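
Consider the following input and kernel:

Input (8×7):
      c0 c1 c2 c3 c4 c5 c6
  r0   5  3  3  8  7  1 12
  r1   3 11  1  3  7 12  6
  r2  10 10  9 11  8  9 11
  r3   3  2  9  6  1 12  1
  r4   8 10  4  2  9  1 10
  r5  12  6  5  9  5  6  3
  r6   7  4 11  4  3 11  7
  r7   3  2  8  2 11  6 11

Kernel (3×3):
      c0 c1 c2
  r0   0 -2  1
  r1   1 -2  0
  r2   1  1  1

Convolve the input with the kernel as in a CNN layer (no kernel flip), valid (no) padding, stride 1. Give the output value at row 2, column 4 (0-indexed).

The receptive field on the input at this output position is [8 9 11 / 1 12 1 / 9 1 10]. Elementwise product with the kernel and sum: 9·-2 + 11·1 + 1·1 + 12·-2 + 9·1 + 1·1 + 10·1.

-10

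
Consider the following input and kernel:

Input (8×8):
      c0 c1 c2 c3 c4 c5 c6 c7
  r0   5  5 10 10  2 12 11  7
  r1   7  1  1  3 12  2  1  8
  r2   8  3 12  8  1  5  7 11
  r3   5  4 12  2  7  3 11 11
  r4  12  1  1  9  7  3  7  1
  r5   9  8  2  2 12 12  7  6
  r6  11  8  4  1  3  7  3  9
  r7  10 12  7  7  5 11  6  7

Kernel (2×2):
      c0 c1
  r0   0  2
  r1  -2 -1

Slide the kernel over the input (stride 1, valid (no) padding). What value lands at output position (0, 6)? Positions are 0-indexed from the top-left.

4

The receptive field on the input at this output position is [11 7 / 1 8]. Elementwise product with the kernel and sum: 7·2 + 1·-2 + 8·-1.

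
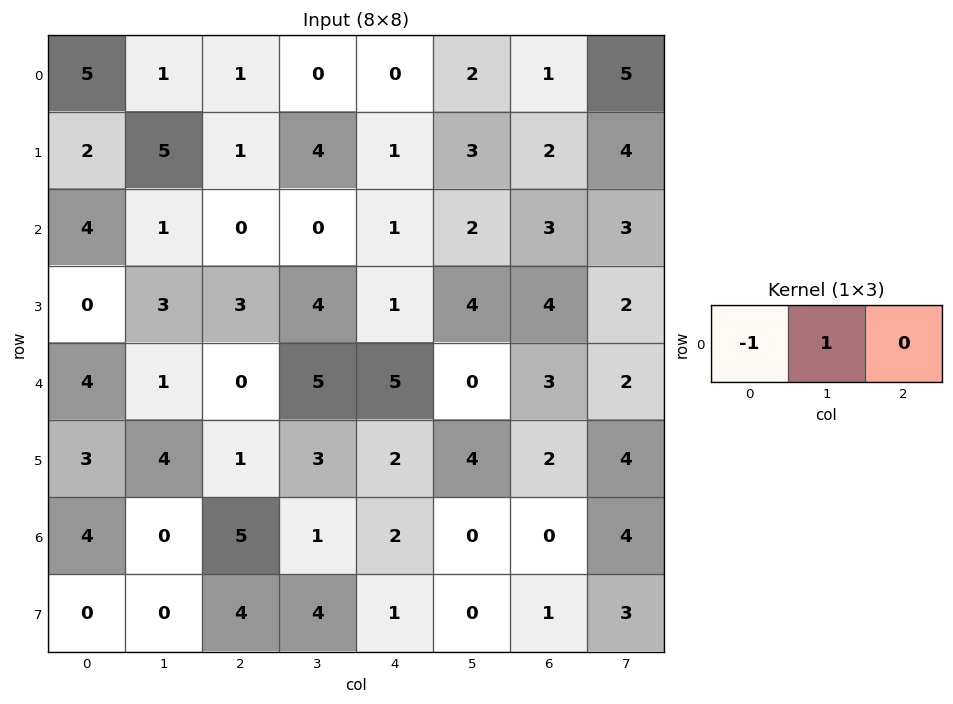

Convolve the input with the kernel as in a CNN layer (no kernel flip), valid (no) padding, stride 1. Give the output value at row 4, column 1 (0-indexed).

The receptive field on the input at this output position is [1 0 5]. Elementwise product with the kernel and sum: 1·-1 + 0·1.

-1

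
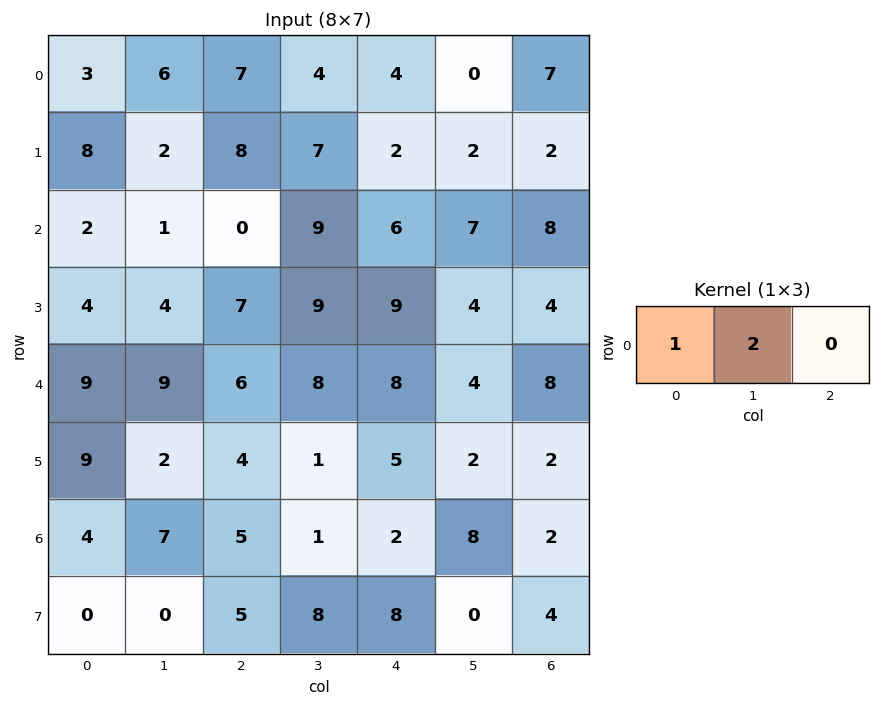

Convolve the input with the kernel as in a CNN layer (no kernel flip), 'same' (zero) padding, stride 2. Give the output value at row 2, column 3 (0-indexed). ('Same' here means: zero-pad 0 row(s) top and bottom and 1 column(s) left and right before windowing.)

20

The receptive field on the zero-padded input at this output position is [4 8 0]. Elementwise product with the kernel and sum: 4·1 + 8·2.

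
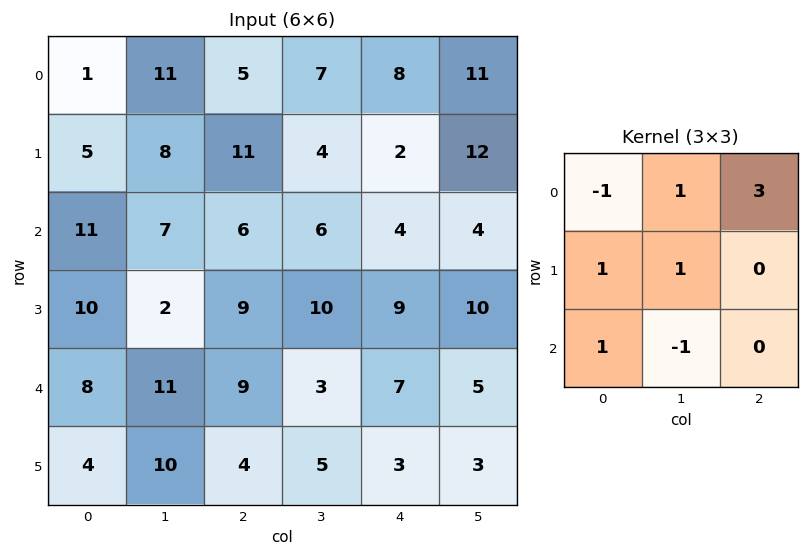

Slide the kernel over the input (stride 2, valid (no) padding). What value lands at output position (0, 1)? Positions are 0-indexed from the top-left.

41

The receptive field on the input at this output position is [5 7 8 / 11 4 2 / 6 6 4]. Elementwise product with the kernel and sum: 5·-1 + 7·1 + 8·3 + 11·1 + 4·1 + 6·1 + 6·-1.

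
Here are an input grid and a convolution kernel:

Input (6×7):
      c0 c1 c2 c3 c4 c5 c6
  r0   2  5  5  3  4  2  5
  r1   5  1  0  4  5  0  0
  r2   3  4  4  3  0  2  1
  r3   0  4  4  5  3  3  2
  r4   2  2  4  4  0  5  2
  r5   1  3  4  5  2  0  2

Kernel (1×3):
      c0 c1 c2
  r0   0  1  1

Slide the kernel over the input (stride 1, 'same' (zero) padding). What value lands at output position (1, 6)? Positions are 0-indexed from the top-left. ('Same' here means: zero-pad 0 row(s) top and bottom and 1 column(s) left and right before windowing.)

The receptive field on the zero-padded input at this output position is [0 0 0]. Elementwise product with the kernel and sum: 0·1 + 0·1.

0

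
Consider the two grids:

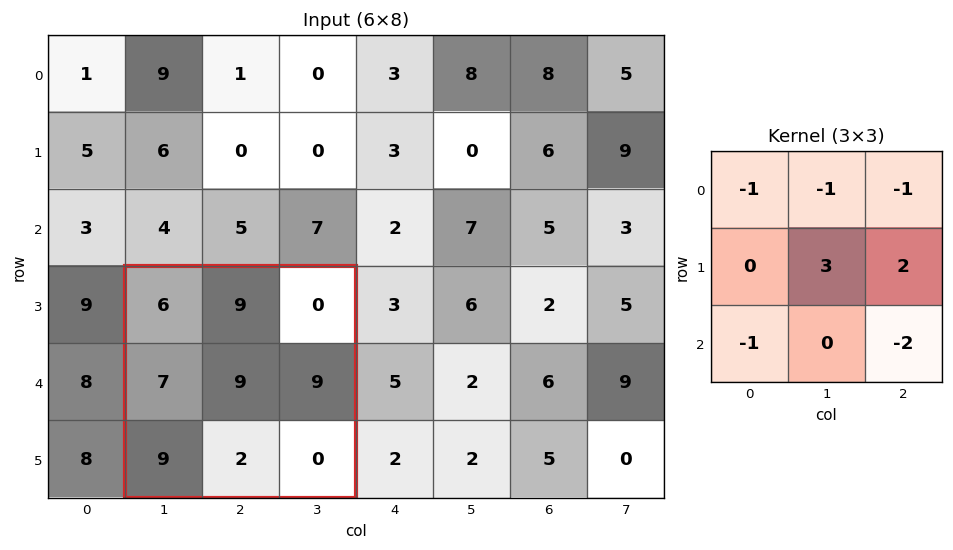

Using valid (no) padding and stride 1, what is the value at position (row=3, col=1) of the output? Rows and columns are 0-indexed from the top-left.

The receptive field on the input at this output position is [6 9 0 / 7 9 9 / 9 2 0]. Elementwise product with the kernel and sum: 6·-1 + 9·-1 + 0·-1 + 9·3 + 9·2 + 9·-1 + 0·-2.

21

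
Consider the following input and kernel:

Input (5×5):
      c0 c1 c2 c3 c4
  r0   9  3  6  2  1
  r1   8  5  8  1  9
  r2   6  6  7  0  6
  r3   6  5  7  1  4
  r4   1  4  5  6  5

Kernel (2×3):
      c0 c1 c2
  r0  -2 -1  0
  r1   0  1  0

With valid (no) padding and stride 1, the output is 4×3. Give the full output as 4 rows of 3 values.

-16 -4 -13
-15 -11 -17
-13 -12 -13
-13 -12 -9

Output[0,0]: The receptive field on the input at this output position is [9 3 6 / 8 5 8]. Elementwise product with the kernel and sum: 9·-2 + 3·-1 + 5·1.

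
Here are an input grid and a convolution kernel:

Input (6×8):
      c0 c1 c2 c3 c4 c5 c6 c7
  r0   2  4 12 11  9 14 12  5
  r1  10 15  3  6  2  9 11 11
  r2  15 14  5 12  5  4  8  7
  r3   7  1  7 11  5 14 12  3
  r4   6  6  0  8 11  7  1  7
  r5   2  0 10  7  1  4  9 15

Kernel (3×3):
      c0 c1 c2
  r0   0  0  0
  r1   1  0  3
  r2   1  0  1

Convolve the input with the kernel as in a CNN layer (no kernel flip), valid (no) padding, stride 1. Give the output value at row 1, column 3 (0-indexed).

The receptive field on the input at this output position is [6 2 9 / 12 5 4 / 11 5 14]. Elementwise product with the kernel and sum: 12·1 + 4·3 + 11·1 + 14·1.

49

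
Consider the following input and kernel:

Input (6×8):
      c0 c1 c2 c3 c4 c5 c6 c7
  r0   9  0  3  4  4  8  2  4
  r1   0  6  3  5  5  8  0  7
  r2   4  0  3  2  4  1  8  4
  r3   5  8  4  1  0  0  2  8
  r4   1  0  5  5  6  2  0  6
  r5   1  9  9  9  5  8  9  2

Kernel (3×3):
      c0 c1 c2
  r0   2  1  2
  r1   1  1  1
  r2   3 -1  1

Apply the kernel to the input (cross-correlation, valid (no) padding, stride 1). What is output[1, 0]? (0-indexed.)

The receptive field on the input at this output position is [0 6 3 / 4 0 3 / 5 8 4]. Elementwise product with the kernel and sum: 0·2 + 6·1 + 3·2 + 4·1 + 0·1 + 3·1 + 5·3 + 8·-1 + 4·1.

30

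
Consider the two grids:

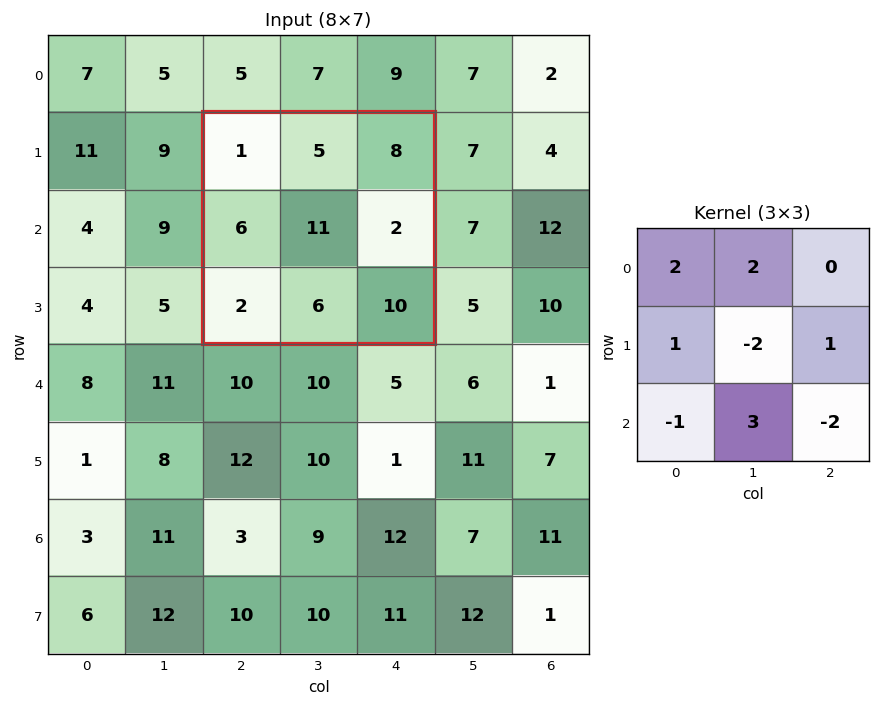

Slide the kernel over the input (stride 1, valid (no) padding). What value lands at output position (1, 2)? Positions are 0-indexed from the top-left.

The receptive field on the input at this output position is [1 5 8 / 6 11 2 / 2 6 10]. Elementwise product with the kernel and sum: 1·2 + 5·2 + 6·1 + 11·-2 + 2·1 + 2·-1 + 6·3 + 10·-2.

-6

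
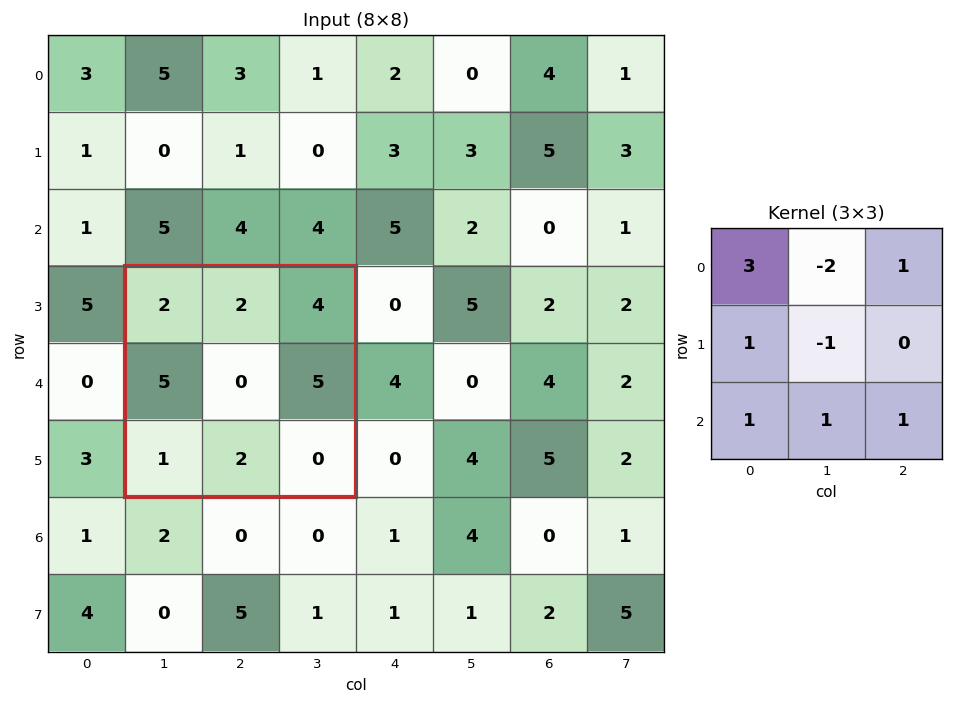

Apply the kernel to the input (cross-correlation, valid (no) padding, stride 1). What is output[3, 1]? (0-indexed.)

The receptive field on the input at this output position is [2 2 4 / 5 0 5 / 1 2 0]. Elementwise product with the kernel and sum: 2·3 + 2·-2 + 4·1 + 5·1 + 0·-1 + 1·1 + 2·1 + 0·1.

14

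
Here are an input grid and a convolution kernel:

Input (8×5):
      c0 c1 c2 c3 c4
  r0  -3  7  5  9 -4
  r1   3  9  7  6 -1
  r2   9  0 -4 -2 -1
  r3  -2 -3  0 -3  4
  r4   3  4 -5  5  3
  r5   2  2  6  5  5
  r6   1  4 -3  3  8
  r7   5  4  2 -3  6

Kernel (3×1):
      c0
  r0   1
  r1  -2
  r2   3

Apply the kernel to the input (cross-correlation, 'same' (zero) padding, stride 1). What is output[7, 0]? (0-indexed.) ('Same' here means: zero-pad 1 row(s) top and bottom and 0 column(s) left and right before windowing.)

The receptive field on the zero-padded input at this output position is [1 / 5 / 0]. Elementwise product with the kernel and sum: 1·1 + 5·-2 + 0·3.

-9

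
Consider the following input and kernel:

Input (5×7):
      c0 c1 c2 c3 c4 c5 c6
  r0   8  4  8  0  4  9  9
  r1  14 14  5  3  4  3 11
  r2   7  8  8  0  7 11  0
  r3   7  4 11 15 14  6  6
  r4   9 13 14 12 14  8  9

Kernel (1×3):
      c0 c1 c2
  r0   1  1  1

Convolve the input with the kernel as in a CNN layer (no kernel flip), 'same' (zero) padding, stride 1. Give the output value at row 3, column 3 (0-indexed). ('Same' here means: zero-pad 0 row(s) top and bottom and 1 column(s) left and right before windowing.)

The receptive field on the zero-padded input at this output position is [11 15 14]. Elementwise product with the kernel and sum: 11·1 + 15·1 + 14·1.

40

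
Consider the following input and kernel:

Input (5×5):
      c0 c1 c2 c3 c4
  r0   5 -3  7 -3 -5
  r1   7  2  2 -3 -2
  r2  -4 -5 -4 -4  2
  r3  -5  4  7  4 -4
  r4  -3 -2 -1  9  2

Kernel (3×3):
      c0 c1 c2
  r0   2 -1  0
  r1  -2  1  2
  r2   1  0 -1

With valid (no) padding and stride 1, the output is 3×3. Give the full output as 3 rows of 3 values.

Output[0,0]: The receptive field on the input at this output position is [5 -3 7 / 7 2 2 / -4 -5 -4]. Elementwise product with the kernel and sum: 5·2 + -3·-1 + 7·-2 + 2·1 + 2·2 + -4·1 + -4·-1.

5 -22 0
-5 0 26
23 -10 -25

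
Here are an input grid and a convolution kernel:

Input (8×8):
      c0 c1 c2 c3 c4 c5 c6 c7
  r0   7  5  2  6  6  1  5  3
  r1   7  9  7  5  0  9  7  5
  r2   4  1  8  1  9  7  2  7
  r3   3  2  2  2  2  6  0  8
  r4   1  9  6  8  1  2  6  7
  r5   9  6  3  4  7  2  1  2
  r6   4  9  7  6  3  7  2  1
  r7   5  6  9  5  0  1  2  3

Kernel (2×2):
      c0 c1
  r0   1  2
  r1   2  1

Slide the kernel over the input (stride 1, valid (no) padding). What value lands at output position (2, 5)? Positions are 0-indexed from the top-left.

The receptive field on the input at this output position is [7 2 / 6 0]. Elementwise product with the kernel and sum: 7·1 + 2·2 + 6·2 + 0·1.

23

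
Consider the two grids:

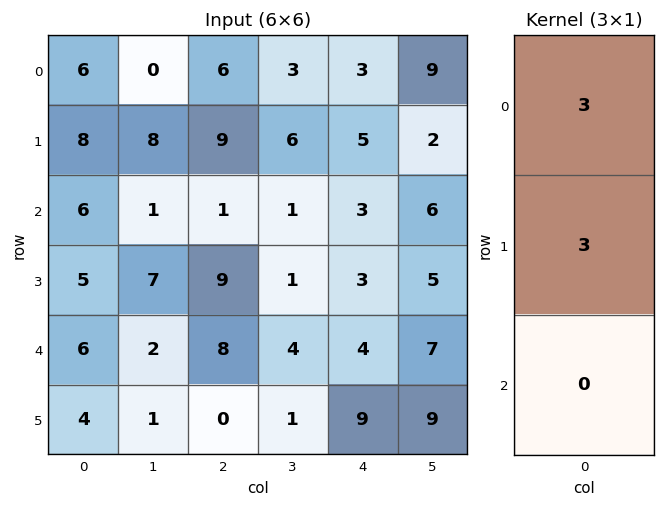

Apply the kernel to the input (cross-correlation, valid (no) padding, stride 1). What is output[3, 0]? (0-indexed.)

33

The receptive field on the input at this output position is [5 / 6 / 4]. Elementwise product with the kernel and sum: 5·3 + 6·3.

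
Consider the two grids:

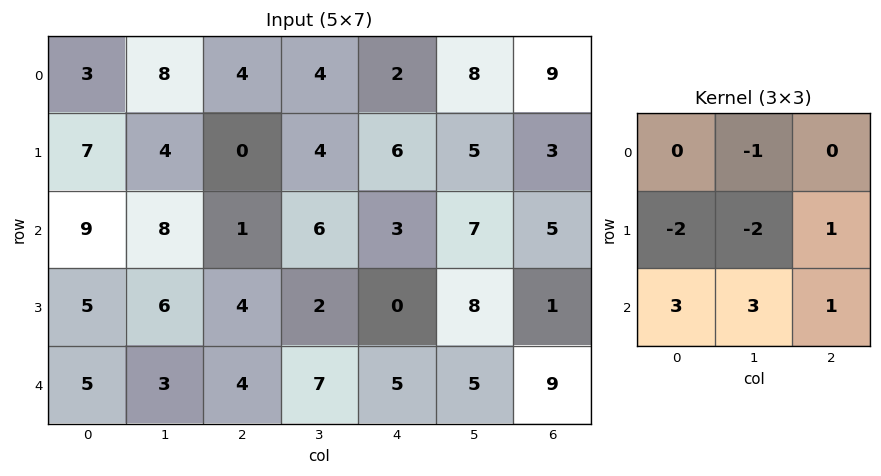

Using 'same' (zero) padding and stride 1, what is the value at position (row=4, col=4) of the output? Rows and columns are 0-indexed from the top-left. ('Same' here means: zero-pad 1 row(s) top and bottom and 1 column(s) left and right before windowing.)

The receptive field on the zero-padded input at this output position is [2 0 8 / 7 5 5 / 0 0 0]. Elementwise product with the kernel and sum: 0·-1 + 7·-2 + 5·-2 + 5·1 + 0·3 + 0·3 + 0·1.

-19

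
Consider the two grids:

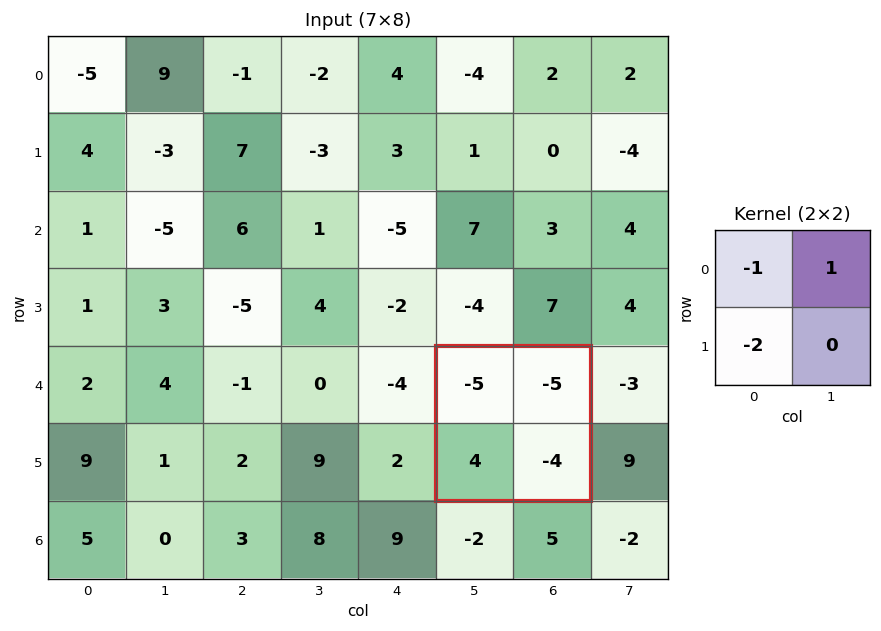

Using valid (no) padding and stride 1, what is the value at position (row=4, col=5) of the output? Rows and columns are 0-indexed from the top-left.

-8

The receptive field on the input at this output position is [-5 -5 / 4 -4]. Elementwise product with the kernel and sum: -5·-1 + -5·1 + 4·-2.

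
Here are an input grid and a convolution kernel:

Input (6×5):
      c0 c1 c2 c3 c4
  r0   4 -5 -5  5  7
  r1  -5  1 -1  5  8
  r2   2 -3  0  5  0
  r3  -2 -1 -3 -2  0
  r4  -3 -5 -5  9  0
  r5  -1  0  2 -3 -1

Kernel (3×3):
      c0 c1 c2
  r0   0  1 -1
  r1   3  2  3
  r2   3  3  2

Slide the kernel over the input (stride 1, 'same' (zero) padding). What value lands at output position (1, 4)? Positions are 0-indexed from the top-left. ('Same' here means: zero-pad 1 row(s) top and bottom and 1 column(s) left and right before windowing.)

53

The receptive field on the zero-padded input at this output position is [5 7 0 / 5 8 0 / 5 0 0]. Elementwise product with the kernel and sum: 7·1 + 0·-1 + 5·3 + 8·2 + 0·3 + 5·3 + 0·3 + 0·2.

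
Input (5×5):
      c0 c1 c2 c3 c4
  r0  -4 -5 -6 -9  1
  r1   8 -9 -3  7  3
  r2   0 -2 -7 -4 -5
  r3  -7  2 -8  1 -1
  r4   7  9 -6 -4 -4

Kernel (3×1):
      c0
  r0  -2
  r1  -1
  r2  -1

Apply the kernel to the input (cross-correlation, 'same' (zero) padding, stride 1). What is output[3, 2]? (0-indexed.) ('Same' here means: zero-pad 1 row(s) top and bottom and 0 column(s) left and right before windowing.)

The receptive field on the zero-padded input at this output position is [-7 / -8 / -6]. Elementwise product with the kernel and sum: -7·-2 + -8·-1 + -6·-1.

28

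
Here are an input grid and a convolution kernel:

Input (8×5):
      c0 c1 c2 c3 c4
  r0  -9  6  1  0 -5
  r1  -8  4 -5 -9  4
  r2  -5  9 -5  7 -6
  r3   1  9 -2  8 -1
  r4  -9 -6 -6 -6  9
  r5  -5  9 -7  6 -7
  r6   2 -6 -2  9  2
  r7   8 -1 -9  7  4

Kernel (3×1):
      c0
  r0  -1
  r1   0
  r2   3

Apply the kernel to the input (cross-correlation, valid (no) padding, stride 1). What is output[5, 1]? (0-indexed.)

-12

The receptive field on the input at this output position is [9 / -6 / -1]. Elementwise product with the kernel and sum: 9·-1 + -1·3.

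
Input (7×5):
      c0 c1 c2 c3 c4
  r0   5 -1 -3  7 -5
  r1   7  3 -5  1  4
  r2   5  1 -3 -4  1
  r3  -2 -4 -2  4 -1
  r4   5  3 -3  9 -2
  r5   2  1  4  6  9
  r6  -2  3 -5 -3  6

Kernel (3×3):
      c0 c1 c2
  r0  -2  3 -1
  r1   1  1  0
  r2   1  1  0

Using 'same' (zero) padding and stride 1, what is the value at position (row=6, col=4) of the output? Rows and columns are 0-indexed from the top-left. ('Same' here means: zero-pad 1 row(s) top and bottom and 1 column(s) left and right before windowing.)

The receptive field on the zero-padded input at this output position is [6 9 0 / -3 6 0 / 0 0 0]. Elementwise product with the kernel and sum: 6·-2 + 9·3 + 0·-1 + -3·1 + 6·1 + 0·1 + 0·1.

18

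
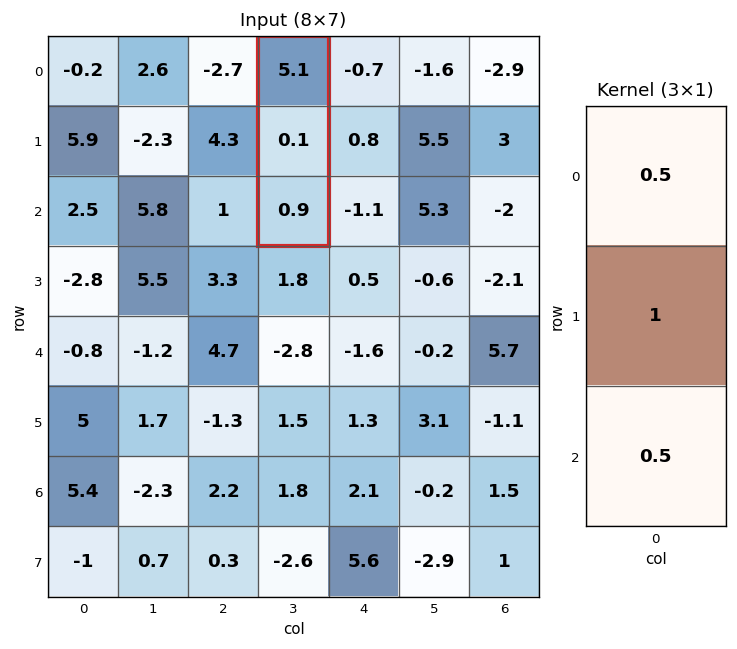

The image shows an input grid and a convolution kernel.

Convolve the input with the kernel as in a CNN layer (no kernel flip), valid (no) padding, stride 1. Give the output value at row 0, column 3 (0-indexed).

The receptive field on the input at this output position is [5.1 / 0.1 / 0.9]. Elementwise product with the kernel and sum: 5.1·0.5 + 0.1·1 + 0.9·0.5.

3.1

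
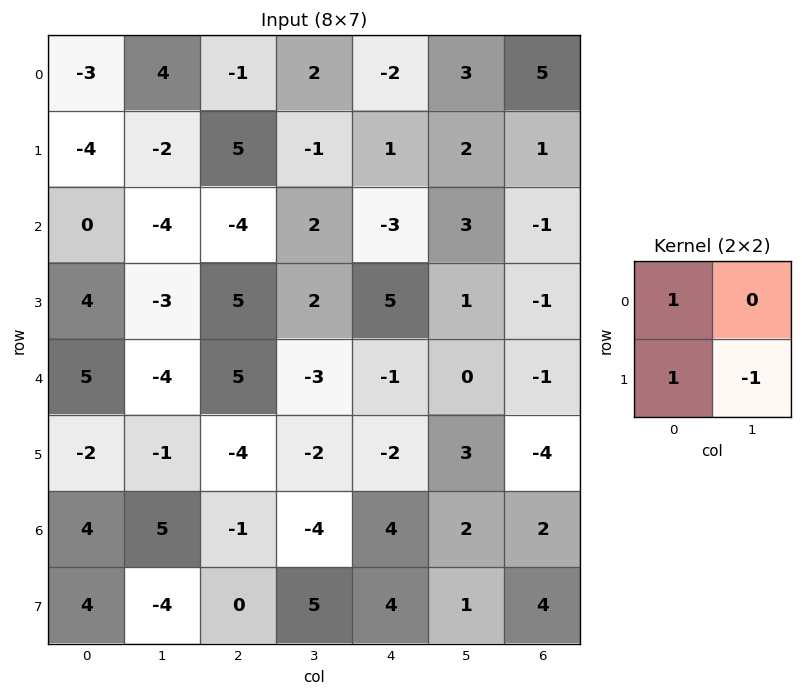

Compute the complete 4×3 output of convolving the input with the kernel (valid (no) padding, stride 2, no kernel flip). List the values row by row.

Output[0,0]: The receptive field on the input at this output position is [-3 4 / -4 -2]. Elementwise product with the kernel and sum: -3·1 + -4·1 + -2·-1.

-5 5 -3
7 -1 1
4 3 -6
12 -6 7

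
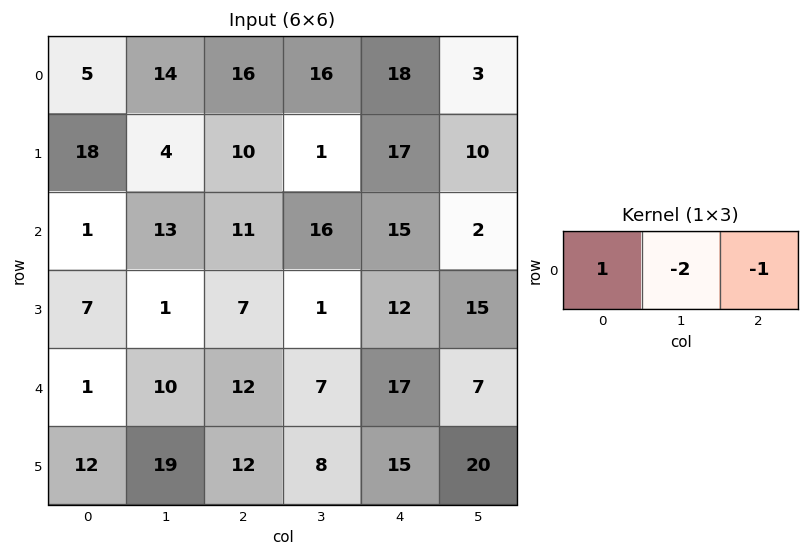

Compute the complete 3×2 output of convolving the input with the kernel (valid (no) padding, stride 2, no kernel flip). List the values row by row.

-39 -34
-36 -36
-31 -19

Output[0,0]: The receptive field on the input at this output position is [5 14 16]. Elementwise product with the kernel and sum: 5·1 + 14·-2 + 16·-1.
Output[0,1]: The receptive field on the input at this output position is [16 16 18]. Elementwise product with the kernel and sum: 16·1 + 16·-2 + 18·-1.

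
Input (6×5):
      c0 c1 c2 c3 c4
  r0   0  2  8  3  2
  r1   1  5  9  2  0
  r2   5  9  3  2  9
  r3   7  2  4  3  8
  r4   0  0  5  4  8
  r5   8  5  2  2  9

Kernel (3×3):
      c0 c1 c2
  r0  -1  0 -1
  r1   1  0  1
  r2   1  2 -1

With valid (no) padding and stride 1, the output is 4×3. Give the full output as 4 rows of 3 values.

Output[0,0]: The receptive field on the input at this output position is [0 2 8 / 1 5 9 / 5 9 3]. Elementwise product with the kernel and sum: 0·-1 + 8·-1 + 1·1 + 9·1 + 5·1 + 9·2 + 3·-1.

22 15 -3
5 11 5
-2 0 5
10 6 -2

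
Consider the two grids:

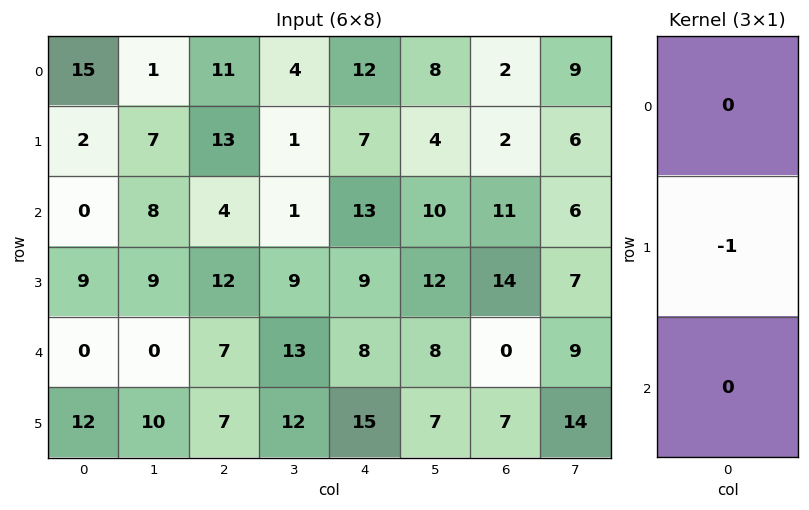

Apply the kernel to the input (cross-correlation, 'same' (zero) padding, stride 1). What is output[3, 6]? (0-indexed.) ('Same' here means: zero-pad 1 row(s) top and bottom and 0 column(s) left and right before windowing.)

-14

The receptive field on the zero-padded input at this output position is [11 / 14 / 0]. Elementwise product with the kernel and sum: 14·-1.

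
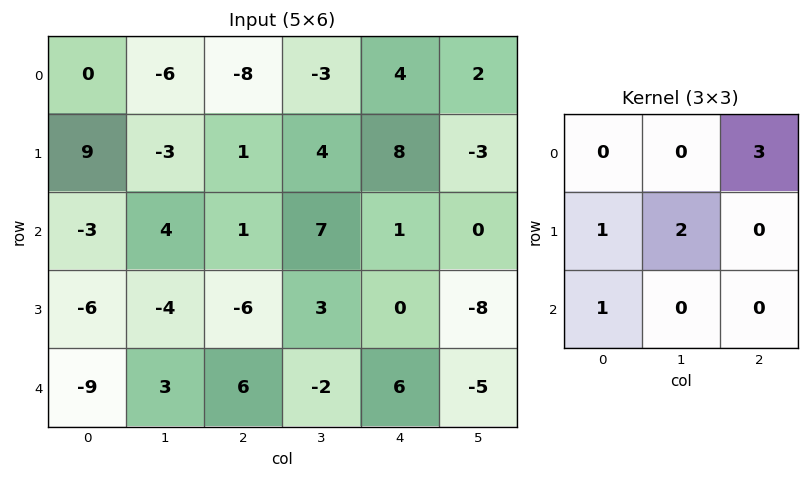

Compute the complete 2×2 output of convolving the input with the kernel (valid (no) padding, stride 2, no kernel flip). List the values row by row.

-24 22
-20 9

Output[0,0]: The receptive field on the input at this output position is [0 -6 -8 / 9 -3 1 / -3 4 1]. Elementwise product with the kernel and sum: -8·3 + 9·1 + -3·2 + -3·1.
Output[0,1]: The receptive field on the input at this output position is [-8 -3 4 / 1 4 8 / 1 7 1]. Elementwise product with the kernel and sum: 4·3 + 1·1 + 4·2 + 1·1.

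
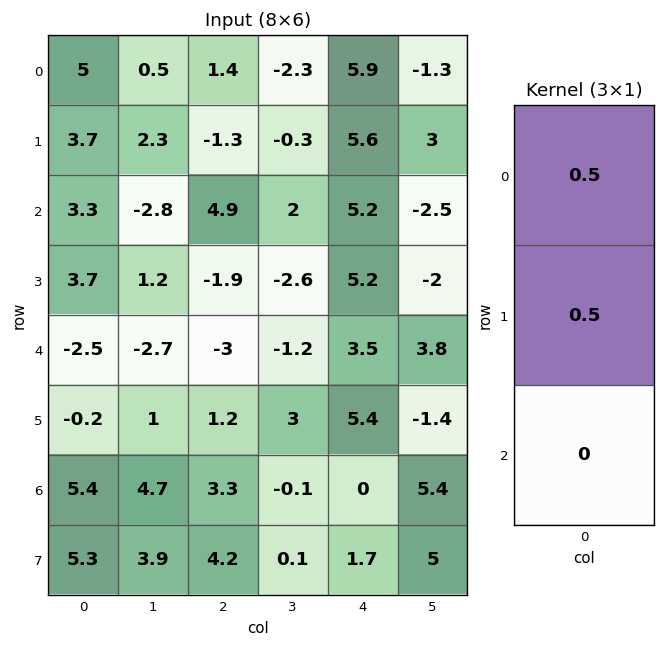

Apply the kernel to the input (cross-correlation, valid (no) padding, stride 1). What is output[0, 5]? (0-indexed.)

0.85

The receptive field on the input at this output position is [-1.3 / 3 / -2.5]. Elementwise product with the kernel and sum: -1.3·0.5 + 3·0.5.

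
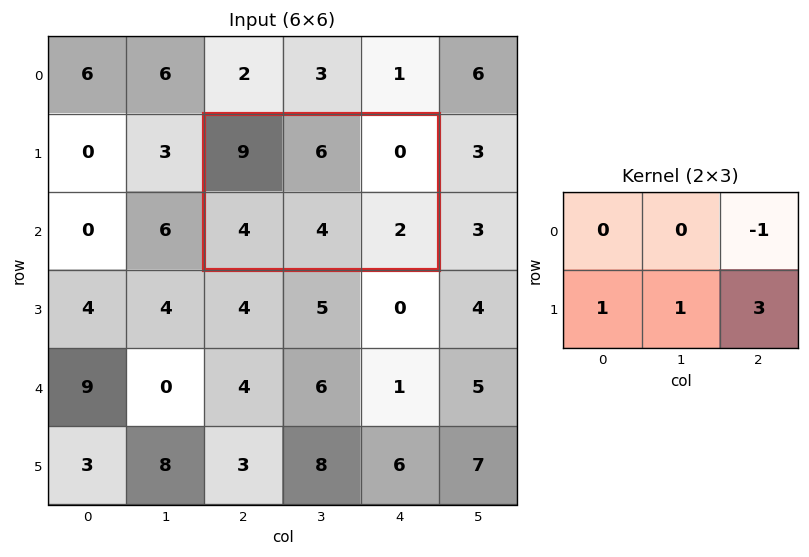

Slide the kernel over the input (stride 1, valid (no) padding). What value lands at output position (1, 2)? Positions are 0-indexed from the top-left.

The receptive field on the input at this output position is [9 6 0 / 4 4 2]. Elementwise product with the kernel and sum: 0·-1 + 4·1 + 4·1 + 2·3.

14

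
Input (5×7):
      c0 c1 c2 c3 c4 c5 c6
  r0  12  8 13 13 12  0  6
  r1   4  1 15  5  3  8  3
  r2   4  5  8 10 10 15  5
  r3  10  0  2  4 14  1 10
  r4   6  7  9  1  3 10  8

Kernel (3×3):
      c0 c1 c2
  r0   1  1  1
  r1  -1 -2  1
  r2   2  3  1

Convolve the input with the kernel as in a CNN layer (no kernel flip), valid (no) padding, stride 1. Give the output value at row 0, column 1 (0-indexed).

The receptive field on the input at this output position is [8 13 13 / 1 15 5 / 5 8 10]. Elementwise product with the kernel and sum: 8·1 + 13·1 + 13·1 + 1·-1 + 15·-2 + 5·1 + 5·2 + 8·3 + 10·1.

52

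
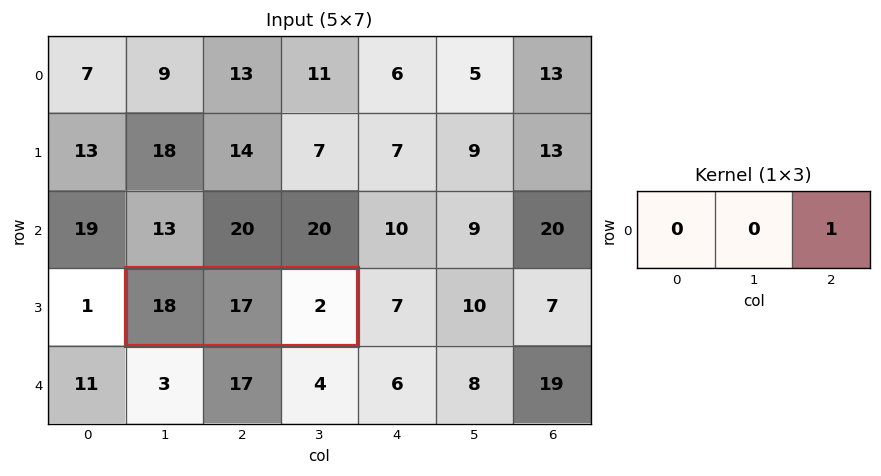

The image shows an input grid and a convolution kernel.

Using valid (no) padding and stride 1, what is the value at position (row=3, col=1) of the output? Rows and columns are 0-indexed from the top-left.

The receptive field on the input at this output position is [18 17 2]. Elementwise product with the kernel and sum: 2·1.

2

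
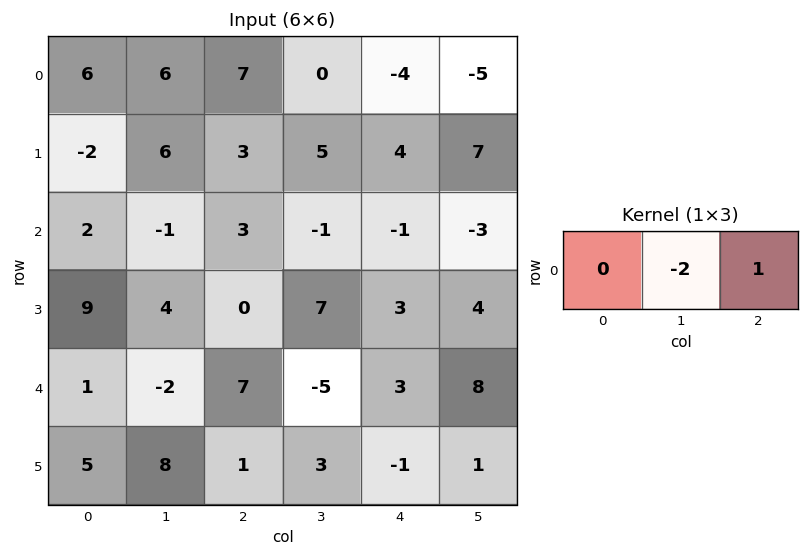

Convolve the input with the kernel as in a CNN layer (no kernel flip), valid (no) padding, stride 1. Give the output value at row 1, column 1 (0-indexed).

-1

The receptive field on the input at this output position is [6 3 5]. Elementwise product with the kernel and sum: 3·-2 + 5·1.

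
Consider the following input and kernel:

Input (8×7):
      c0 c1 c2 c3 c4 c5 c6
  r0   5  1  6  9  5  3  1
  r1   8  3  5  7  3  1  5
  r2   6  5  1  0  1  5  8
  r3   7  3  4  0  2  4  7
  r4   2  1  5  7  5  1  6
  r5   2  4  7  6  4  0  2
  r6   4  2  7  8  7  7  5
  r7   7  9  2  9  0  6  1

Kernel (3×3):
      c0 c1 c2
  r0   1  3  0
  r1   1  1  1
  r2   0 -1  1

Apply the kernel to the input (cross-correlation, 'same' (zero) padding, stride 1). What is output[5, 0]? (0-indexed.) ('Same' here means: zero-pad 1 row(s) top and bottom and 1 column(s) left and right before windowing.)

10

The receptive field on the zero-padded input at this output position is [0 2 1 / 0 2 4 / 0 4 2]. Elementwise product with the kernel and sum: 0·1 + 2·3 + 0·1 + 2·1 + 4·1 + 4·-1 + 2·1.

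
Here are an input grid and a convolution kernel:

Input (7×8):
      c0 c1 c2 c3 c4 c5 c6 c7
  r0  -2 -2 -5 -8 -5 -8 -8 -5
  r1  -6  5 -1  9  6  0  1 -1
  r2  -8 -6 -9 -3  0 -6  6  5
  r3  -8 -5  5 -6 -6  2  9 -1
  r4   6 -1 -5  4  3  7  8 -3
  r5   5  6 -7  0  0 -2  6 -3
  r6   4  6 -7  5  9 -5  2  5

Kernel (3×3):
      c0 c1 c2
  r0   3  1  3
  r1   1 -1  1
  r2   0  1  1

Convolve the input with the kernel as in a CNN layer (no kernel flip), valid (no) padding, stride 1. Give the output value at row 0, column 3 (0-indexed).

The receptive field on the input at this output position is [-8 -5 -8 / 9 6 0 / -3 0 -6]. Elementwise product with the kernel and sum: -8·3 + -5·1 + -8·3 + 9·1 + 6·-1 + 0·1 + 0·1 + -6·1.

-56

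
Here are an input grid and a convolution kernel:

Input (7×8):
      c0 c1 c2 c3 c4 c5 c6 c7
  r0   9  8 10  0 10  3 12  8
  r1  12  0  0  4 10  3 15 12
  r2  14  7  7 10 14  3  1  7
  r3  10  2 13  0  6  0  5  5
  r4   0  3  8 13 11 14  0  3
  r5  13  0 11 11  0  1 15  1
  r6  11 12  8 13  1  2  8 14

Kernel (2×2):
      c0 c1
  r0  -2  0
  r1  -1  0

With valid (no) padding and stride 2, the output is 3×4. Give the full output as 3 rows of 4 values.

-30 -20 -30 -39
-38 -27 -34 -7
-13 -27 -22 -15

Output[0,0]: The receptive field on the input at this output position is [9 8 / 12 0]. Elementwise product with the kernel and sum: 9·-2 + 12·-1.
Output[0,1]: The receptive field on the input at this output position is [10 0 / 0 4]. Elementwise product with the kernel and sum: 10·-2 + 0·-1.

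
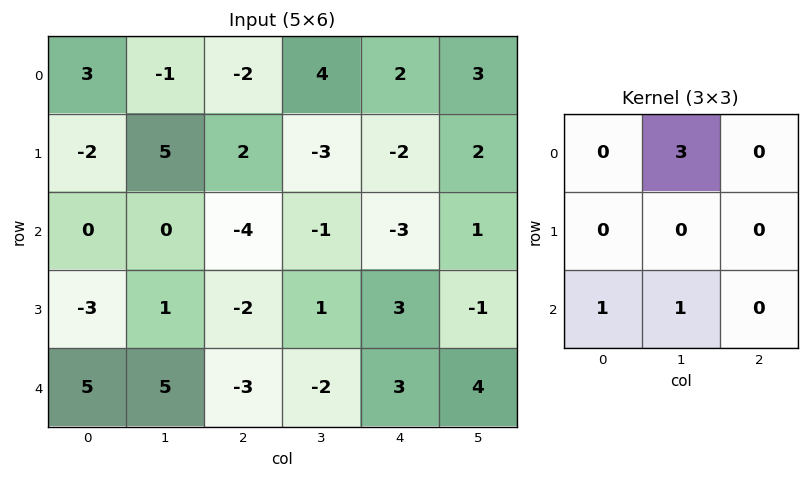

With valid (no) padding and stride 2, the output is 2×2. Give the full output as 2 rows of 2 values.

-3 7
10 -8

Output[0,0]: The receptive field on the input at this output position is [3 -1 -2 / -2 5 2 / 0 0 -4]. Elementwise product with the kernel and sum: -1·3 + 0·1 + 0·1.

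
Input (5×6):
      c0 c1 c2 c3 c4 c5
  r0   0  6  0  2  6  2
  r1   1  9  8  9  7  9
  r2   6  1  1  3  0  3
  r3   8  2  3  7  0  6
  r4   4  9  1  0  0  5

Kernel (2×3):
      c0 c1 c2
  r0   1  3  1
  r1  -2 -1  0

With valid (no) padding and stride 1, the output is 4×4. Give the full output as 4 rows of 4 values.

7 -18 -13 -3
23 39 37 33
-8 0 -3 -8
0 -1 22 13

Output[0,0]: The receptive field on the input at this output position is [0 6 0 / 1 9 8]. Elementwise product with the kernel and sum: 0·1 + 6·3 + 0·1 + 1·-2 + 9·-1.
Output[0,1]: The receptive field on the input at this output position is [6 0 2 / 9 8 9]. Elementwise product with the kernel and sum: 6·1 + 0·3 + 2·1 + 9·-2 + 8·-1.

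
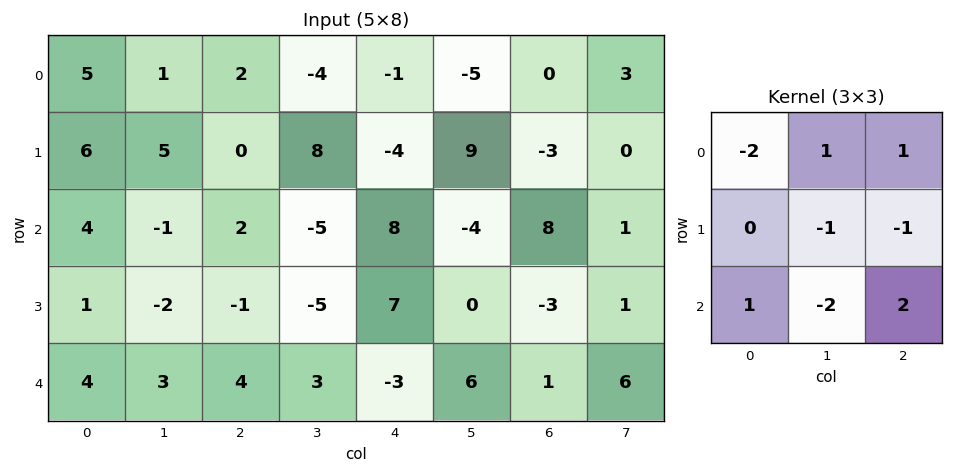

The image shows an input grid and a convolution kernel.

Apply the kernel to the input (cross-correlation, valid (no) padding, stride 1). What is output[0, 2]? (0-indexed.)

15

The receptive field on the input at this output position is [2 -4 -1 / 0 8 -4 / 2 -5 8]. Elementwise product with the kernel and sum: 2·-2 + -4·1 + -1·1 + 8·-1 + -4·-1 + 2·1 + -5·-2 + 8·2.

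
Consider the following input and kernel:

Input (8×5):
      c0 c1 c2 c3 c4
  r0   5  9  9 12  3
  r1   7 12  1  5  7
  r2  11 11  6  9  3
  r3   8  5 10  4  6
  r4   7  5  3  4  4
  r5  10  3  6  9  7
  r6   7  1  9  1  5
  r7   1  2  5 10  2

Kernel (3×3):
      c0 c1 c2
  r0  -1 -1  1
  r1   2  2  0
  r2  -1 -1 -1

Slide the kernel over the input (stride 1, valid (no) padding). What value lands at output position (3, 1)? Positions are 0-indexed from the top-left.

The receptive field on the input at this output position is [5 10 4 / 5 3 4 / 3 6 9]. Elementwise product with the kernel and sum: 5·-1 + 10·-1 + 4·1 + 5·2 + 3·2 + 3·-1 + 6·-1 + 9·-1.

-13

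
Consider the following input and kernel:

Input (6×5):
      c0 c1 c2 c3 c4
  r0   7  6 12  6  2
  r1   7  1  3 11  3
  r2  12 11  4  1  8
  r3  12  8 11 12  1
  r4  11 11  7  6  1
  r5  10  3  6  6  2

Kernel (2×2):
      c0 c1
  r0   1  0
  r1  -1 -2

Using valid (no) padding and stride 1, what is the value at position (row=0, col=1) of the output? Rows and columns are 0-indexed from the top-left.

The receptive field on the input at this output position is [6 12 / 1 3]. Elementwise product with the kernel and sum: 6·1 + 1·-1 + 3·-2.

-1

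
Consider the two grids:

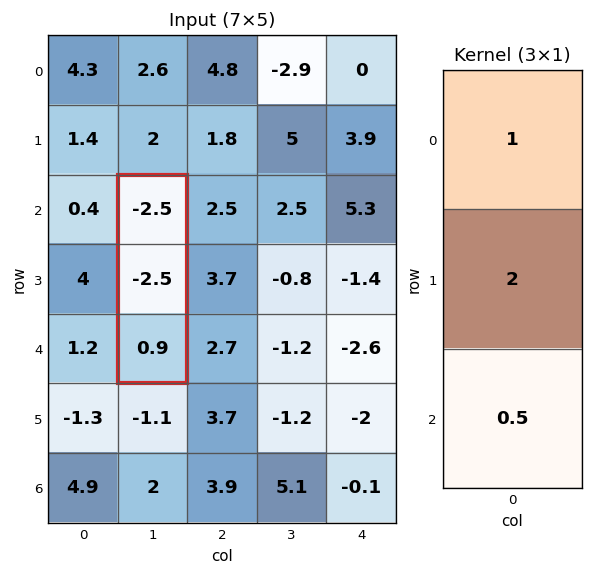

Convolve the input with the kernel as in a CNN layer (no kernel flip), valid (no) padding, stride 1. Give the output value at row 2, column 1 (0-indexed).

The receptive field on the input at this output position is [-2.5 / -2.5 / 0.9]. Elementwise product with the kernel and sum: -2.5·1 + -2.5·2 + 0.9·0.5.

-7.05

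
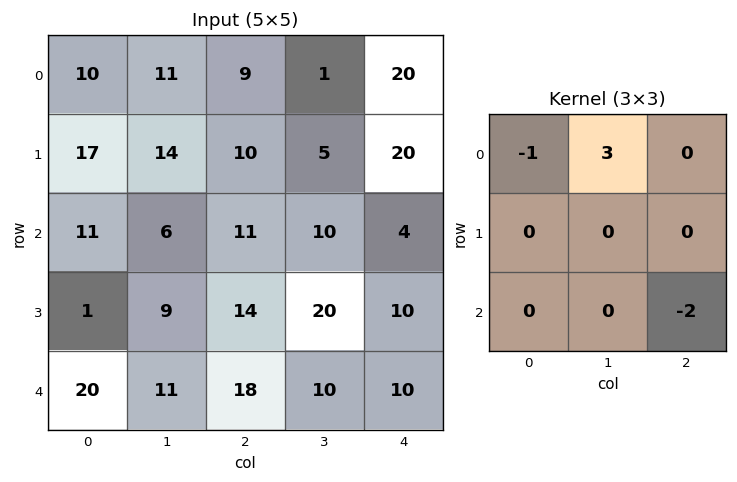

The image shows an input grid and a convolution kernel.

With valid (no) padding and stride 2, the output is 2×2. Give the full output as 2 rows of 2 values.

1 -14
-29 -1

Output[0,0]: The receptive field on the input at this output position is [10 11 9 / 17 14 10 / 11 6 11]. Elementwise product with the kernel and sum: 10·-1 + 11·3 + 11·-2.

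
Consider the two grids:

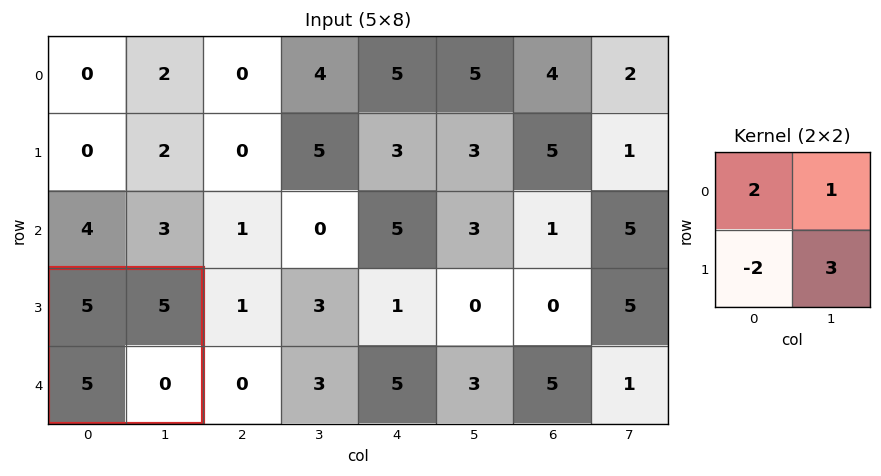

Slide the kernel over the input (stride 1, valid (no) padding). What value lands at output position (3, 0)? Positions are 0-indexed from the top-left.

The receptive field on the input at this output position is [5 5 / 5 0]. Elementwise product with the kernel and sum: 5·2 + 5·1 + 5·-2 + 0·3.

5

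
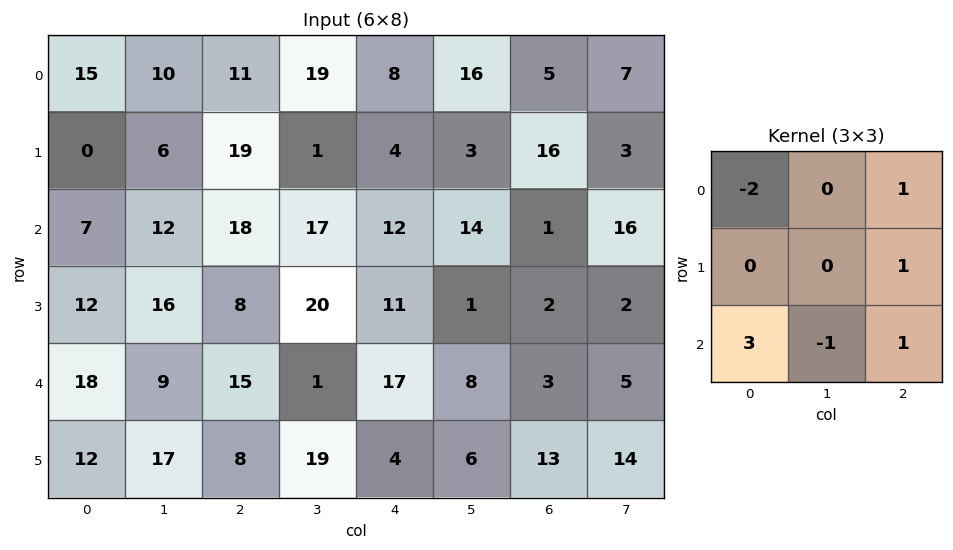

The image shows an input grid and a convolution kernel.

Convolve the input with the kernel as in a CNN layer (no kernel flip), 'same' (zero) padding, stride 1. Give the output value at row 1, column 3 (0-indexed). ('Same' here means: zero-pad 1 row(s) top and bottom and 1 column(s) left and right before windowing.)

The receptive field on the zero-padded input at this output position is [11 19 8 / 19 1 4 / 18 17 12]. Elementwise product with the kernel and sum: 11·-2 + 8·1 + 4·1 + 18·3 + 17·-1 + 12·1.

39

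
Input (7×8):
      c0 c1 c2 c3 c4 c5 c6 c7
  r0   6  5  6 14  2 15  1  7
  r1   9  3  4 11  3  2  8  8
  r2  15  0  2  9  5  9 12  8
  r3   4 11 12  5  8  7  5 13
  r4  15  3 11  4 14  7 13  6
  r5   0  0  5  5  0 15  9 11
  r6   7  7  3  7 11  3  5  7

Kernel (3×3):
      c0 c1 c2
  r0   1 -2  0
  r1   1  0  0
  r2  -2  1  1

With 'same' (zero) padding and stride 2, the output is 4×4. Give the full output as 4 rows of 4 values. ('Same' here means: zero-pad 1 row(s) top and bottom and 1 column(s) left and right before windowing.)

12 14 -3 27
-3 -10 19 -1
-8 0 -2 -6
0 -3 12 0

Output[0,0]: The receptive field on the zero-padded input at this output position is [0 0 0 / 0 6 5 / 0 9 3]. Elementwise product with the kernel and sum: 0·1 + 0·-2 + 0·1 + 0·-2 + 9·1 + 3·1.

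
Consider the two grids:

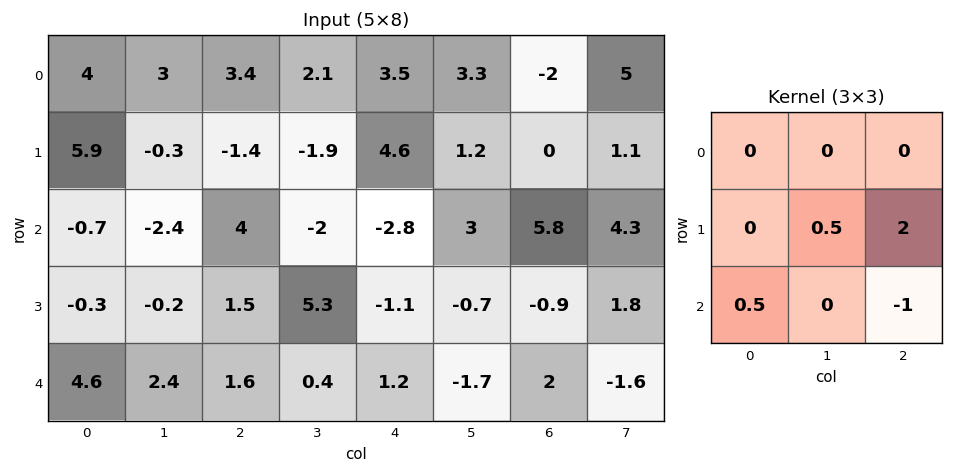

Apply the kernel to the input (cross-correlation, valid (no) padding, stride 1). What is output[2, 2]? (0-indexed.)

The receptive field on the input at this output position is [4 -2 -2.8 / 1.5 5.3 -1.1 / 1.6 0.4 1.2]. Elementwise product with the kernel and sum: 5.3·0.5 + -1.1·2 + 1.6·0.5 + 1.2·-1.

0.05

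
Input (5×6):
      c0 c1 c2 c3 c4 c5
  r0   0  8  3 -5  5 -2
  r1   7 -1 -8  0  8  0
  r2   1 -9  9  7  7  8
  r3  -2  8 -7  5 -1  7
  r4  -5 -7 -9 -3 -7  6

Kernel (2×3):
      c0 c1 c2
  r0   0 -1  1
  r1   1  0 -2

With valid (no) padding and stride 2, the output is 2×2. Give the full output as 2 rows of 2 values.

18 -14
30 -5

Output[0,0]: The receptive field on the input at this output position is [0 8 3 / 7 -1 -8]. Elementwise product with the kernel and sum: 8·-1 + 3·1 + 7·1 + -8·-2.
Output[0,1]: The receptive field on the input at this output position is [3 -5 5 / -8 0 8]. Elementwise product with the kernel and sum: -5·-1 + 5·1 + -8·1 + 8·-2.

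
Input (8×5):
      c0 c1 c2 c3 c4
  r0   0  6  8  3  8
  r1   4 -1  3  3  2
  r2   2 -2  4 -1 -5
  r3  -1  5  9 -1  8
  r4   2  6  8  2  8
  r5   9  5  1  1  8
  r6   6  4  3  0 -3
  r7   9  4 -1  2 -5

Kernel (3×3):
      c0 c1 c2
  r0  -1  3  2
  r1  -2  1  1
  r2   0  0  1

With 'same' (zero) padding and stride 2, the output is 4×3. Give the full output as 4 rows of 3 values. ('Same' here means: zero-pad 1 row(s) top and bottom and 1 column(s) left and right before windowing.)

Output[0,0]: The receptive field on the zero-padded input at this output position is [0 0 0 / 0 0 6 / 0 4 -1]. Elementwise product with the kernel and sum: 0·-1 + 0·3 + 0·2 + 0·-2 + 0·1 + 6·1 + -1·1.

5 2 2
15 22 0
20 19 29
51 -3 20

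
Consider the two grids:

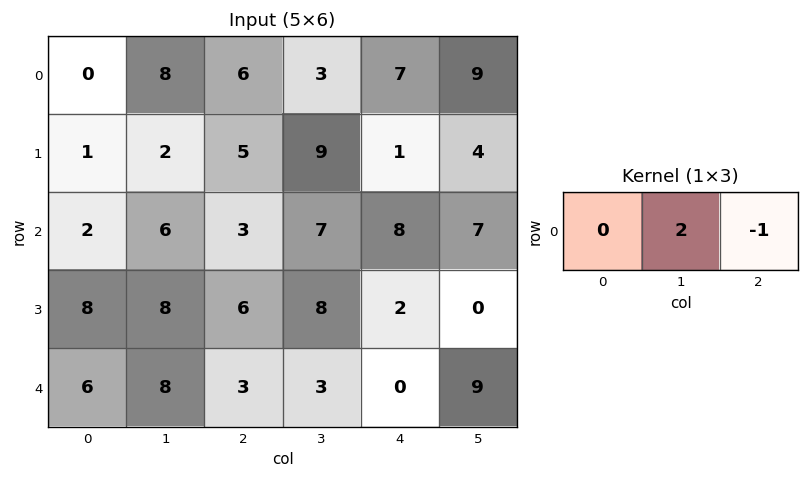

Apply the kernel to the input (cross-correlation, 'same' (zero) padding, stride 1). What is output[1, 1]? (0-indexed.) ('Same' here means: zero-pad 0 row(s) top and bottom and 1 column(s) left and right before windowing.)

The receptive field on the zero-padded input at this output position is [1 2 5]. Elementwise product with the kernel and sum: 2·2 + 5·-1.

-1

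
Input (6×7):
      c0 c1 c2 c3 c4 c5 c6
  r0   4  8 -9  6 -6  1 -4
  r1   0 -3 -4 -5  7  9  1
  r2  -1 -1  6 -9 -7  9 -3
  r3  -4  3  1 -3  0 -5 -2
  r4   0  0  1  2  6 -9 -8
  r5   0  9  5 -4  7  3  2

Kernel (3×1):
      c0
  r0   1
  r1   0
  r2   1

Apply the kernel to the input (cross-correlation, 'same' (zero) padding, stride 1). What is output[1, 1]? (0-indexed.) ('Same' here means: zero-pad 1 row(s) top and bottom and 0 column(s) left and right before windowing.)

The receptive field on the zero-padded input at this output position is [8 / -3 / -1]. Elementwise product with the kernel and sum: 8·1 + -1·1.

7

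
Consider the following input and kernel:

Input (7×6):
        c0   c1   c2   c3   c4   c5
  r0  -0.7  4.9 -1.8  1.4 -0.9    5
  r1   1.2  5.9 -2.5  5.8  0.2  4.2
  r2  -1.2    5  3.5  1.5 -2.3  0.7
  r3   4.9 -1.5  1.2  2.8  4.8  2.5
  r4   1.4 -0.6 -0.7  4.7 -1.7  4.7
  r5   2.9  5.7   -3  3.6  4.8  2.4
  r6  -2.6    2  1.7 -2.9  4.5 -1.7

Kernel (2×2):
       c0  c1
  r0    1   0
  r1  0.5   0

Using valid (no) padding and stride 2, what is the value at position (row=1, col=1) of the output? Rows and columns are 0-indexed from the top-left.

4.1

The receptive field on the input at this output position is [3.5 1.5 / 1.2 2.8]. Elementwise product with the kernel and sum: 3.5·1 + 1.2·0.5.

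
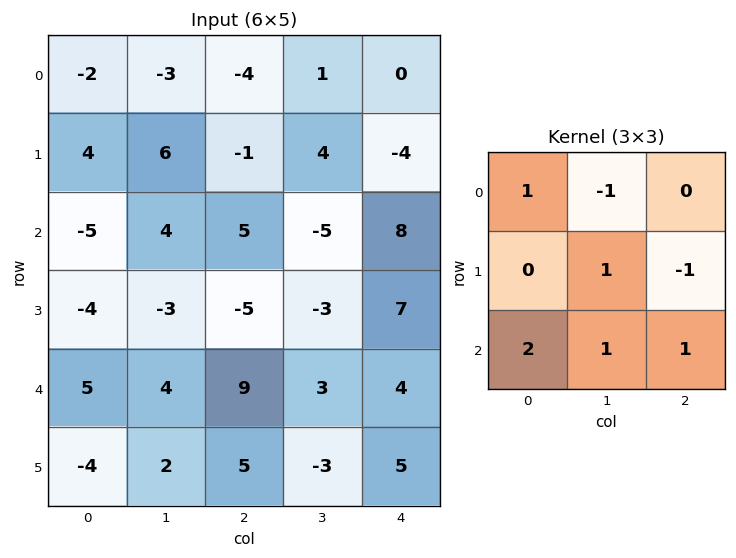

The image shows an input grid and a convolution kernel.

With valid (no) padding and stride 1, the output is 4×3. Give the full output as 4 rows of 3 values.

7 4 16
-19 3 -24
16 17 25
-7 14 9

Output[0,0]: The receptive field on the input at this output position is [-2 -3 -4 / 4 6 -1 / -5 4 5]. Elementwise product with the kernel and sum: -2·1 + -3·-1 + 6·1 + -1·-1 + -5·2 + 4·1 + 5·1.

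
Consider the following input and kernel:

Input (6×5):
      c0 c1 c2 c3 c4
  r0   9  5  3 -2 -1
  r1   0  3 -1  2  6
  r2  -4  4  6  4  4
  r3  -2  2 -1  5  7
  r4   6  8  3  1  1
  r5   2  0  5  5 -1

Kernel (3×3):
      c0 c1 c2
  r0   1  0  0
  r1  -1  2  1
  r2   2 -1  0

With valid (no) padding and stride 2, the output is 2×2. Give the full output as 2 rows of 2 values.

2 22
5 29

Output[0,0]: The receptive field on the input at this output position is [9 5 3 / 0 3 -1 / -4 4 6]. Elementwise product with the kernel and sum: 9·1 + 0·-1 + 3·2 + -1·1 + -4·2 + 4·-1.
Output[0,1]: The receptive field on the input at this output position is [3 -2 -1 / -1 2 6 / 6 4 4]. Elementwise product with the kernel and sum: 3·1 + -1·-1 + 2·2 + 6·1 + 6·2 + 4·-1.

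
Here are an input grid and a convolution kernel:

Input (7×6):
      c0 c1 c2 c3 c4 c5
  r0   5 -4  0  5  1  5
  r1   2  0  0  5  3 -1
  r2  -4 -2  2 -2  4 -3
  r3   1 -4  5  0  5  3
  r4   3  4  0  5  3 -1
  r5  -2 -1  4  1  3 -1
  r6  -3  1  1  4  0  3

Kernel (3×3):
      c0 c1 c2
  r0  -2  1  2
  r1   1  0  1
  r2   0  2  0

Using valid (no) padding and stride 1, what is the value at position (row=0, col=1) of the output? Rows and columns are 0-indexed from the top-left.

The receptive field on the input at this output position is [-4 0 5 / 0 0 5 / -2 2 -2]. Elementwise product with the kernel and sum: -4·-2 + 0·1 + 5·2 + 0·1 + 5·1 + 2·2.

27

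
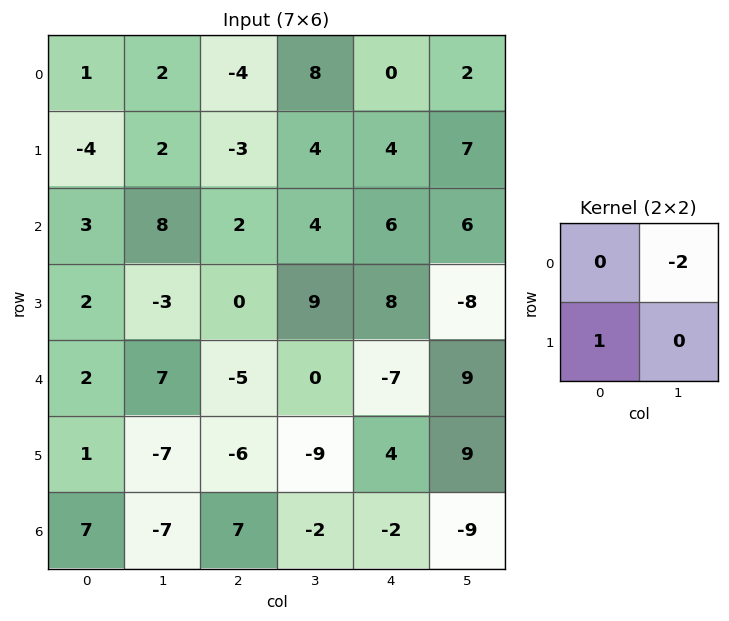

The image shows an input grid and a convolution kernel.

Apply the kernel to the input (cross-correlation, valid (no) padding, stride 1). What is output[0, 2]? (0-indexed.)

-19

The receptive field on the input at this output position is [-4 8 / -3 4]. Elementwise product with the kernel and sum: 8·-2 + -3·1.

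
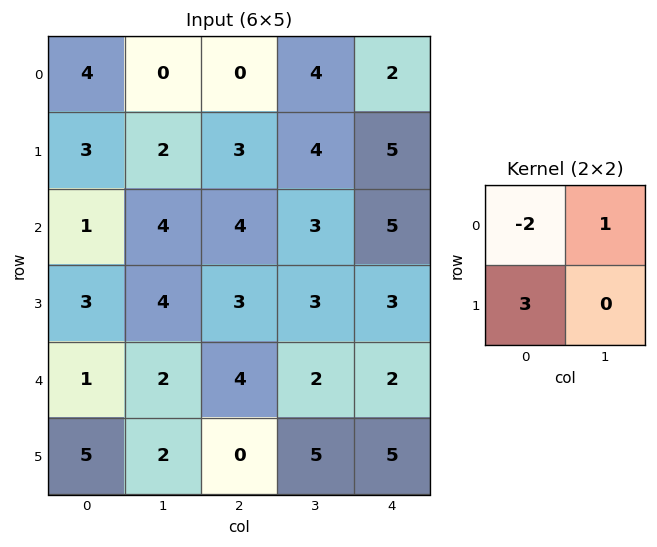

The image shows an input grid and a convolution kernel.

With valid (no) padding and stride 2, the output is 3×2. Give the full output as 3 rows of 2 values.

1 13
11 4
15 -6

Output[0,0]: The receptive field on the input at this output position is [4 0 / 3 2]. Elementwise product with the kernel and sum: 4·-2 + 0·1 + 3·3.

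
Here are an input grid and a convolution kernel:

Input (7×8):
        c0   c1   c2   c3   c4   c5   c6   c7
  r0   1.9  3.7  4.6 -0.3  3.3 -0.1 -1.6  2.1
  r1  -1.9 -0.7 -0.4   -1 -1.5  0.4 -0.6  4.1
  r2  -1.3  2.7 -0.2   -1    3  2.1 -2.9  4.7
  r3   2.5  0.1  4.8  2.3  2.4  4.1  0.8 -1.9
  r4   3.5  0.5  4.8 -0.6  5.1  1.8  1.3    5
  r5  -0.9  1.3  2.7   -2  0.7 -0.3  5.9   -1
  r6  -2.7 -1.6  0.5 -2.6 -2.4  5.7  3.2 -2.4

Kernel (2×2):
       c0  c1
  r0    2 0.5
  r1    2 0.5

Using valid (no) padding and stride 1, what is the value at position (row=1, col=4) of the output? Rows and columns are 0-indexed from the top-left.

The receptive field on the input at this output position is [-1.5 0.4 / 3 2.1]. Elementwise product with the kernel and sum: -1.5·2 + 0.4·0.5 + 3·2 + 2.1·0.5.

4.25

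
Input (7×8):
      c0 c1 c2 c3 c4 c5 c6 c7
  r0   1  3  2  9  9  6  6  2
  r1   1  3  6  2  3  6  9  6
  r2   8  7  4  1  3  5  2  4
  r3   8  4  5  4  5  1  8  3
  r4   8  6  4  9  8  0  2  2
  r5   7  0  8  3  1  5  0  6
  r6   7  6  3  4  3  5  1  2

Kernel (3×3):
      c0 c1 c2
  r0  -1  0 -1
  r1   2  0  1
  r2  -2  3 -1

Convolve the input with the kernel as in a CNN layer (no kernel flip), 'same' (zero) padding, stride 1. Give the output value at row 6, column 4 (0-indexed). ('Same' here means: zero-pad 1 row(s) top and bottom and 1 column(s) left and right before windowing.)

The receptive field on the zero-padded input at this output position is [3 1 5 / 4 3 5 / 0 0 0]. Elementwise product with the kernel and sum: 3·-1 + 5·-1 + 4·2 + 5·1 + 0·-2 + 0·3 + 0·-1.

5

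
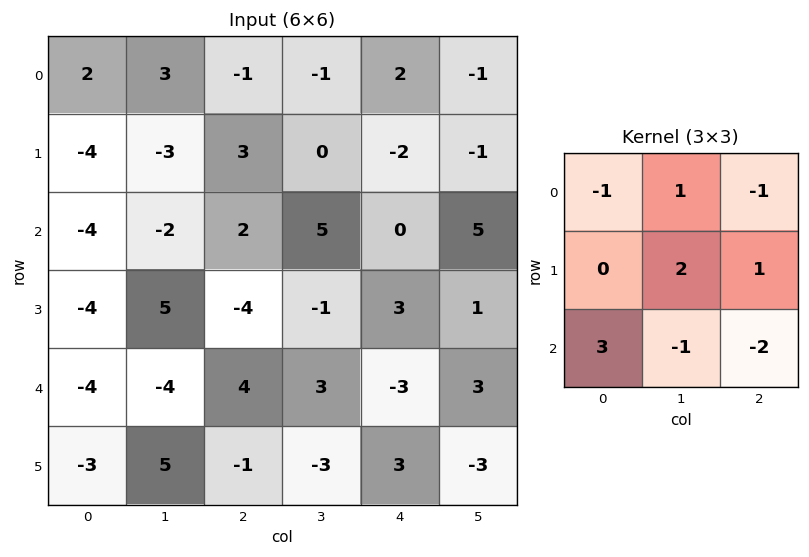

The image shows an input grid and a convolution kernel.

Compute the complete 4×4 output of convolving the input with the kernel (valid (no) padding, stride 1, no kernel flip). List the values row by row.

Output[0,0]: The receptive field on the input at this output position is [2 3 -1 / -4 -3 3 / -4 -2 2]. Elementwise product with the kernel and sum: 2·-1 + 3·1 + -1·-1 + -3·2 + 3·1 + -4·3 + -2·-1 + 2·-2.

-15 -15 -3 4
-13 36 -8 -4
-10 -32 19 3
-3 25 -3 -6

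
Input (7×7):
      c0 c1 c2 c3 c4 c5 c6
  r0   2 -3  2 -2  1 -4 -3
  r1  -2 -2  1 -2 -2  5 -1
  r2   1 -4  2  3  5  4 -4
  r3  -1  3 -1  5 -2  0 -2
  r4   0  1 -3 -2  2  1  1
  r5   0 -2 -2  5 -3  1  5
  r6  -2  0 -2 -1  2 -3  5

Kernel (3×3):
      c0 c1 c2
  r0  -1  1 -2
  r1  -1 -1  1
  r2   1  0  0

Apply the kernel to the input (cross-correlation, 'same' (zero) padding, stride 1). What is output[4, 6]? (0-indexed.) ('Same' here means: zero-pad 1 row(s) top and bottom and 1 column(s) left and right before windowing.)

-3

The receptive field on the zero-padded input at this output position is [0 -2 0 / 1 1 0 / 1 5 0]. Elementwise product with the kernel and sum: 0·-1 + -2·1 + 0·-2 + 1·-1 + 1·-1 + 0·1 + 1·1.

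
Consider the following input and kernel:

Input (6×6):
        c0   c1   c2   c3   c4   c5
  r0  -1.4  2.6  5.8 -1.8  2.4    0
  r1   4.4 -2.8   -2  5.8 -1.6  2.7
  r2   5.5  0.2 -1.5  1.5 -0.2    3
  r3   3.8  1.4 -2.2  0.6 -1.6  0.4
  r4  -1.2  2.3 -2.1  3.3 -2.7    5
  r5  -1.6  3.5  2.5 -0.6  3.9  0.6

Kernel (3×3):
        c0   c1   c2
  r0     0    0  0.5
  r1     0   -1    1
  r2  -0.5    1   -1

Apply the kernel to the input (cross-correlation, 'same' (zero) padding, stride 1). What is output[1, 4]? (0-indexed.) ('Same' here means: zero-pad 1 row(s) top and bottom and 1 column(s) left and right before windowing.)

0.35

The receptive field on the zero-padded input at this output position is [-1.8 2.4 0 / 5.8 -1.6 2.7 / 1.5 -0.2 3]. Elementwise product with the kernel and sum: 0·0.5 + -1.6·-1 + 2.7·1 + 1.5·-0.5 + -0.2·1 + 3·-1.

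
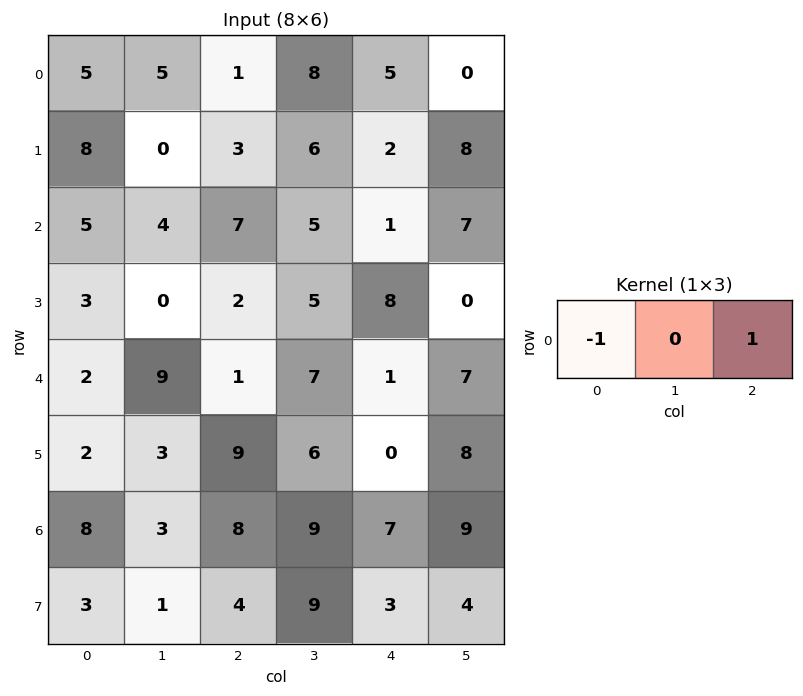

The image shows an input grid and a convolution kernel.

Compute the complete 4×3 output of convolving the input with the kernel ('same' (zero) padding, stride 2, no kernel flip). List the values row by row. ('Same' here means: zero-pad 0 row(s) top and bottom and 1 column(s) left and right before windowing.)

5 3 -8
4 1 2
9 -2 0
3 6 0

Output[0,0]: The receptive field on the zero-padded input at this output position is [0 5 5]. Elementwise product with the kernel and sum: 0·-1 + 5·1.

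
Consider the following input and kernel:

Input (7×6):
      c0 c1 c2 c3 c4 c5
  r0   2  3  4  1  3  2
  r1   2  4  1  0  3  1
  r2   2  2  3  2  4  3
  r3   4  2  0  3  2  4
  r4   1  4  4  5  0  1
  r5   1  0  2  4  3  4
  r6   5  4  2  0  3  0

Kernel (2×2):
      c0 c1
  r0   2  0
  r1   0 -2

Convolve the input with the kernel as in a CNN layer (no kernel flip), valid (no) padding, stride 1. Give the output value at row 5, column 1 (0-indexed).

The receptive field on the input at this output position is [0 2 / 4 2]. Elementwise product with the kernel and sum: 0·2 + 2·-2.

-4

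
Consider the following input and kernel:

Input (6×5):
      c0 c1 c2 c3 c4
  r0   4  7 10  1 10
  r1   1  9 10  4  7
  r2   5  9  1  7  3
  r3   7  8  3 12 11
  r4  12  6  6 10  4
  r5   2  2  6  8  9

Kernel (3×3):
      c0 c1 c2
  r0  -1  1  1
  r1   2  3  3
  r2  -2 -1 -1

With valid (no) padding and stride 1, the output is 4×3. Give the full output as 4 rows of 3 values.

52 38 42
33 16 4
16 32 58
52 49 45

Output[0,0]: The receptive field on the input at this output position is [4 7 10 / 1 9 10 / 5 9 1]. Elementwise product with the kernel and sum: 4·-1 + 7·1 + 10·1 + 1·2 + 9·3 + 10·3 + 5·-2 + 9·-1 + 1·-1.
Output[0,1]: The receptive field on the input at this output position is [7 10 1 / 9 10 4 / 9 1 7]. Elementwise product with the kernel and sum: 7·-1 + 10·1 + 1·1 + 9·2 + 10·3 + 4·3 + 9·-2 + 1·-1 + 7·-1.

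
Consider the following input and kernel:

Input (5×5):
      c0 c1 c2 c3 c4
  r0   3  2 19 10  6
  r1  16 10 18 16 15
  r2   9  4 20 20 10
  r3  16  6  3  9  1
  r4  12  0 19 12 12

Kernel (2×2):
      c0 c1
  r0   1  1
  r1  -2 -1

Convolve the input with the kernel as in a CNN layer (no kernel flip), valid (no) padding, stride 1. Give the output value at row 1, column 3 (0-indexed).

The receptive field on the input at this output position is [16 15 / 20 10]. Elementwise product with the kernel and sum: 16·1 + 15·1 + 20·-2 + 10·-1.

-19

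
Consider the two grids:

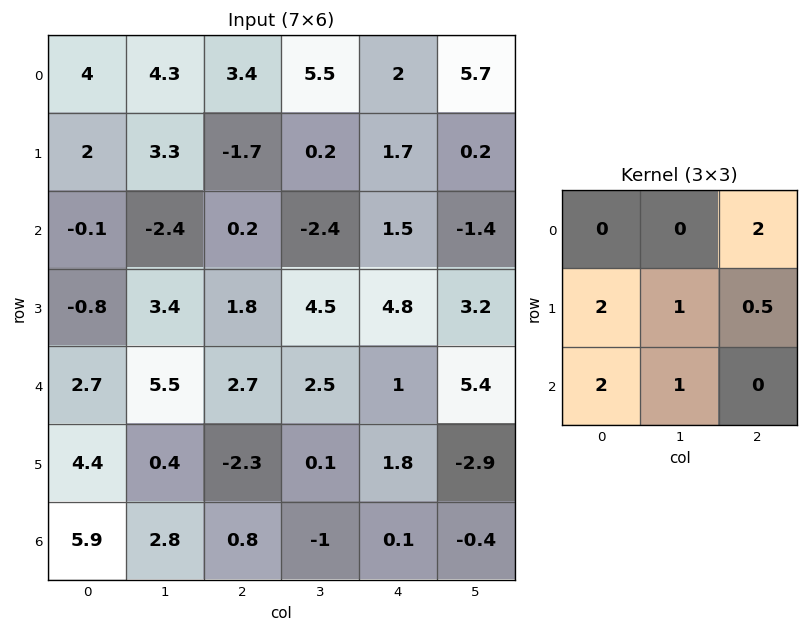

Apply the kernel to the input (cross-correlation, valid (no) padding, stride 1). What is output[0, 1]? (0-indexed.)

11.4

The receptive field on the input at this output position is [4.3 3.4 5.5 / 3.3 -1.7 0.2 / -2.4 0.2 -2.4]. Elementwise product with the kernel and sum: 5.5·2 + 3.3·2 + -1.7·1 + 0.2·0.5 + -2.4·2 + 0.2·1.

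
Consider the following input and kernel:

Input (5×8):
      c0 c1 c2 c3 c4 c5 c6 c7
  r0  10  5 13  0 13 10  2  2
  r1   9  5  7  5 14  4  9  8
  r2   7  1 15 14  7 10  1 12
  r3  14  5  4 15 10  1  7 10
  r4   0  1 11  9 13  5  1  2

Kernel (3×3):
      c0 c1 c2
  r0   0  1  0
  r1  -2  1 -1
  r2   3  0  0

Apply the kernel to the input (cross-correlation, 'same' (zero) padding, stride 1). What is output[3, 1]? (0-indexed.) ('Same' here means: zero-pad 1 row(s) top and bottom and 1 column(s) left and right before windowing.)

-26

The receptive field on the zero-padded input at this output position is [7 1 15 / 14 5 4 / 0 1 11]. Elementwise product with the kernel and sum: 1·1 + 14·-2 + 5·1 + 4·-1 + 0·3.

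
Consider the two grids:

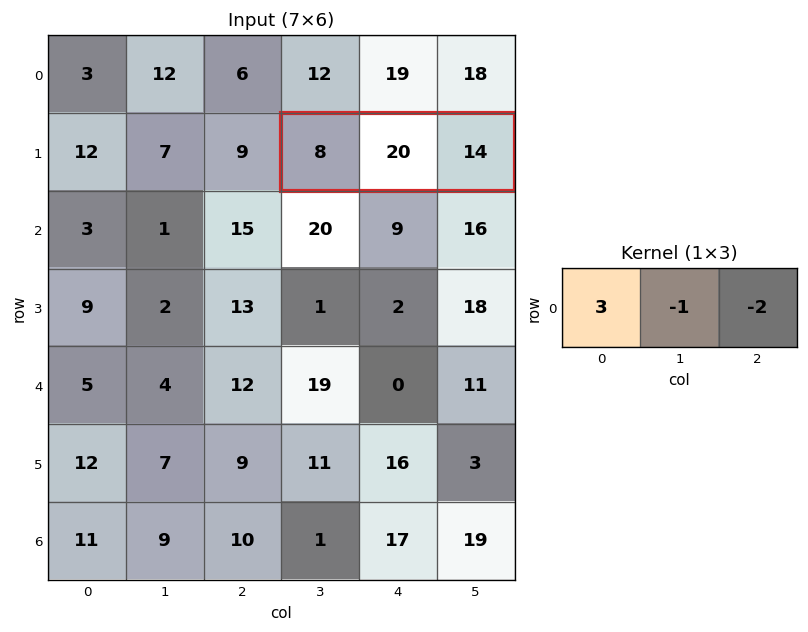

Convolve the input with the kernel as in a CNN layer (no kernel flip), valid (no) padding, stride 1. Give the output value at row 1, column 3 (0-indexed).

-24

The receptive field on the input at this output position is [8 20 14]. Elementwise product with the kernel and sum: 8·3 + 20·-1 + 14·-2.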